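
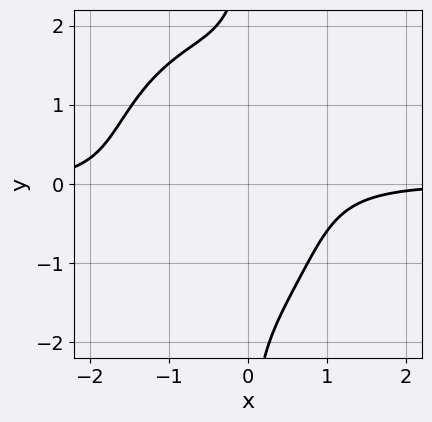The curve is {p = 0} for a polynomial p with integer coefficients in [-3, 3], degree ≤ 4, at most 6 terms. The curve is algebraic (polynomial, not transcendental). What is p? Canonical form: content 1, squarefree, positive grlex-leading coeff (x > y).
(a) deg p = 4. The shape is more complex than any degree-3 curve.
(b) From the visible intercepts: the curve avoids every integer x-axis point in the box; no y-intercept at any integer in the box.
(c) Solving for integer coefficients yields p as stated.

2*x^3*y + x*y^3 + 2*x^2*y - x*y + 2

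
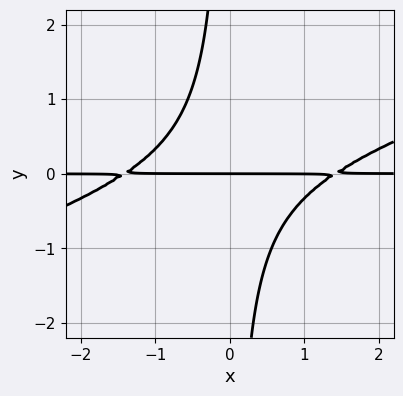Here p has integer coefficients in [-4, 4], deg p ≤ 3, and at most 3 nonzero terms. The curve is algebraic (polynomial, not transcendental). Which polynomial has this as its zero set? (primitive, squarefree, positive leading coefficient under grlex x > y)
First, the degree is 3 — no degree-2 curve has this shape.
Then, against the integer gridlines: the visible x-axis segment lies entirely on the curve; it meets the y-axis at y = 0 (among the integer gridlines).
Finally, assembling these constraints gives the stated polynomial.

x^2*y - 3*x*y^2 - 2*y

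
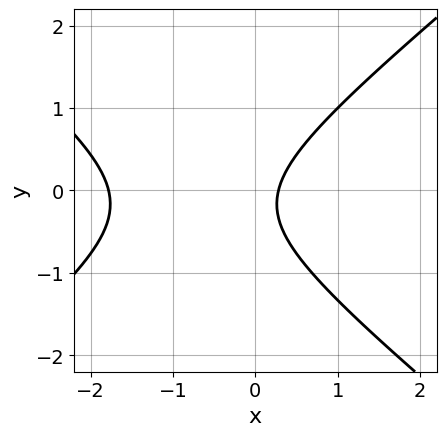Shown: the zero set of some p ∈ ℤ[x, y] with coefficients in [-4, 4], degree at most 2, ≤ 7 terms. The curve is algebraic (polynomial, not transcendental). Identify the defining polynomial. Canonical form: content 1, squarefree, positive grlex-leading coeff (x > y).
2*x^2 - 3*y^2 + 3*x - y - 1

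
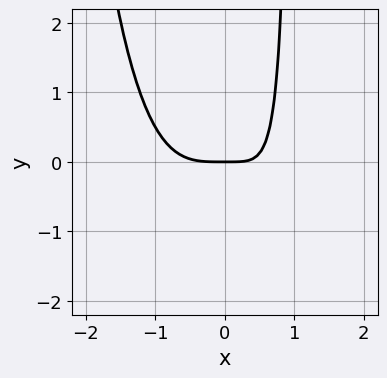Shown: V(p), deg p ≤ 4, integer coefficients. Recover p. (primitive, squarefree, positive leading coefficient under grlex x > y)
x^4 + x*y - y

First, degree: no degree-3 curve has this shape, so deg p = 4.
Next, from the visible intercepts: it meets the x-axis at x = 0 (among the integer gridlines); one y-axis crossing is at y = 0.
Finally, these observations pin down the coefficients.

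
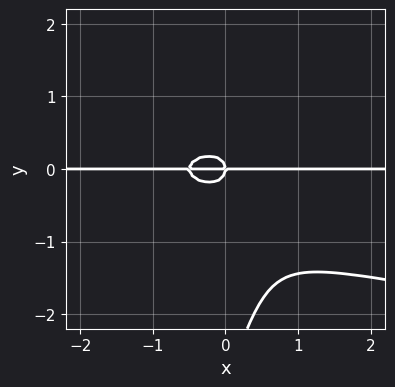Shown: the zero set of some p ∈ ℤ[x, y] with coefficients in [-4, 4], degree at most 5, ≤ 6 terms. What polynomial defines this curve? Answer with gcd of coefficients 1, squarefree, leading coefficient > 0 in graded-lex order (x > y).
3*x*y^3 - y^4 - 2*x^2*y - 3*y^3 - x*y

First, the degree is 4 — no degree-3 curve has this shape.
Then, from the visible intercepts: one y-axis crossing is at y = 0; the visible x-axis segment lies entirely on the curve.
Finally, the integer polynomial consistent with all of this is the stated p.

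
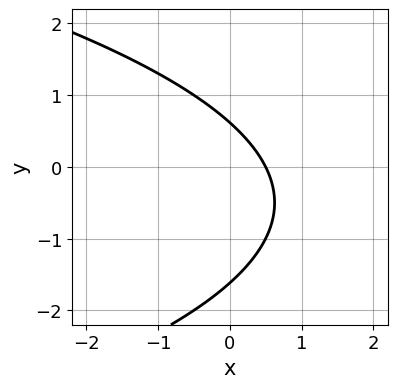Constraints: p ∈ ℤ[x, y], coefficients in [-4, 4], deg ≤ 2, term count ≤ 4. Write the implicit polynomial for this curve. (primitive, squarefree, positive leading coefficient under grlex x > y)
y^2 + 2*x + y - 1

The degree is 2 — a generic line meets the curve in up to 2 points.
Solving for integer coefficients yields p as stated.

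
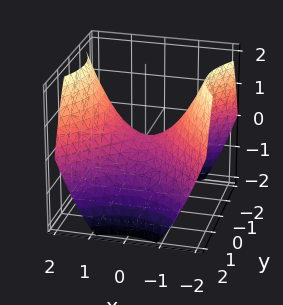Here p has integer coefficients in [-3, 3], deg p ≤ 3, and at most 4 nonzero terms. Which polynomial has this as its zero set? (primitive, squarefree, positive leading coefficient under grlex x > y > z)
2*x^2 - 2*y^2 - 3*z

(a) The degree is 2 — a hyperbolic paraboloid; a quadric.
(b) Symmetries: the x ↦ −x reflection is a symmetry, so x appears only in even powers; mirror symmetry y ↦ −y ⇒ only even powers of y.
(c) From the visible intercepts: one z-axis crossing is at z = 0; it meets the x-axis at x = 0 (among the integer gridlines); it crosses the y-axis at the gridline y = 0.
(d) Matching integer coefficients to the picture gives p.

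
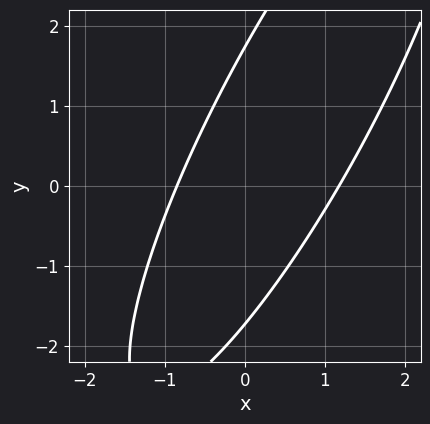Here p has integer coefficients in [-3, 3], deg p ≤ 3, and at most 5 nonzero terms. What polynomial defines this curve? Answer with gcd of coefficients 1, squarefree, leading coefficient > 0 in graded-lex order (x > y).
3*x^2 - 3*x*y + y^2 - x - 3

(a) The degree is 2 — no degree-1 curve has this shape.
(b) Solving for integer coefficients yields p as stated.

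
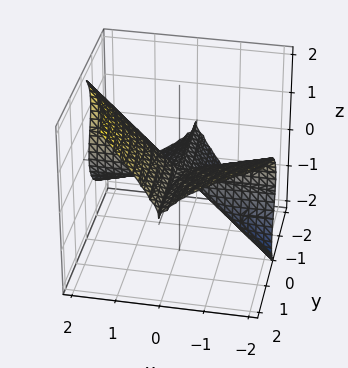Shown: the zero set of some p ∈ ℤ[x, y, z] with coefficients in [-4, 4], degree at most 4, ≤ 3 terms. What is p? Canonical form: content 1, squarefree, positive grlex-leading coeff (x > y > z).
x^2*y + x*z^2 - z^3

deg p = 3.
From the axis intercepts and sections: the visible x-axis segment lies entirely on the surface; it meets the z-axis at z = 0 (among the integer gridlines); every point of the y-axis in the box is on the surface.
Together with the visible shape, these determine p as stated.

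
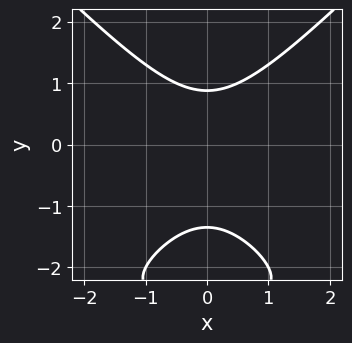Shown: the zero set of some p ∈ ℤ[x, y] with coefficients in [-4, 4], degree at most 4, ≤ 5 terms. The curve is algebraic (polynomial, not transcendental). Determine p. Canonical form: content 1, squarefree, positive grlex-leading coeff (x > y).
First, degree: no degree-2 curve has this shape, so deg p = 3.
Then, symmetries: mirror symmetry x ↦ −x ⇒ only even powers of x.
Next, checking where it meets the axes: no x-intercept at any integer in the box.
Finally, the integer polynomial consistent with all of this is the stated p.

x^2*y - y^3 + 3*x^2 - 3*y^2 + 3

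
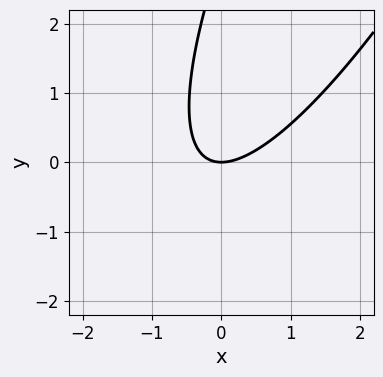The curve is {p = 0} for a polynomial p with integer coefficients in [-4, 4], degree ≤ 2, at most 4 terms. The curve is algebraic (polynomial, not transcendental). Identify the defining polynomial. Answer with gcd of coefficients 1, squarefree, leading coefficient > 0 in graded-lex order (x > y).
First, the degree is 2 — the shape is more complex than any degree-1 curve.
Next, checking where it meets the axes: it meets the y-axis at y = 0 (among the integer gridlines); it meets the x-axis at x = 0 (among the integer gridlines).
Finally, the integer polynomial consistent with all of this is the stated p.

3*x^2 - 3*x*y + y^2 - 3*y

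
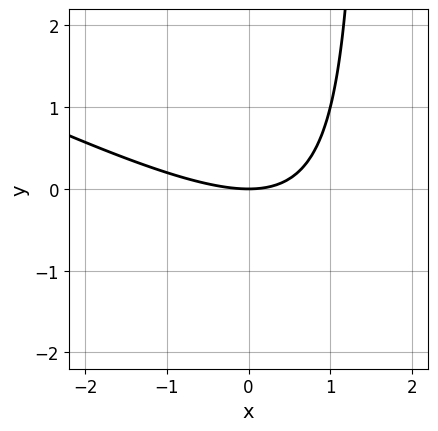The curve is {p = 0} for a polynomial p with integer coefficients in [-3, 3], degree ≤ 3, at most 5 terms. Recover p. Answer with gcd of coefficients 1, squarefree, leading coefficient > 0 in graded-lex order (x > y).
(a) The degree is 2 — the shape is more complex than any degree-1 curve.
(b) From the axis intercepts and sections: one x-axis crossing is at x = 0; one y-axis crossing is at y = 0.
(c) The integer polynomial consistent with all of this is the stated p.

x^2 + 2*x*y - 3*y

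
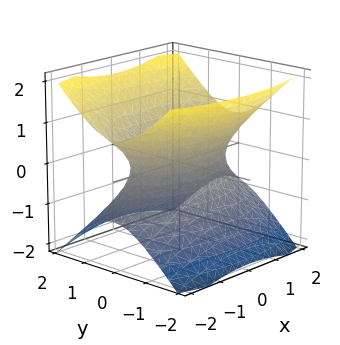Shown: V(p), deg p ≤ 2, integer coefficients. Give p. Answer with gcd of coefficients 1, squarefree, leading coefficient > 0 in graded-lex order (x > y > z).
(a) deg p = 2.
(b) Symmetries: it's symmetric under y → −y, forcing even powers of y; mirror symmetry x ↦ −x ⇒ only even powers of x; mirror symmetry z ↦ −z ⇒ only even powers of z.
(c) Checking where it meets the axes: the surface avoids every integer z-axis point in the box.
(d) Matching integer coefficients to the picture gives p.

x^2 + 3*y^2 - 3*z^2 - 2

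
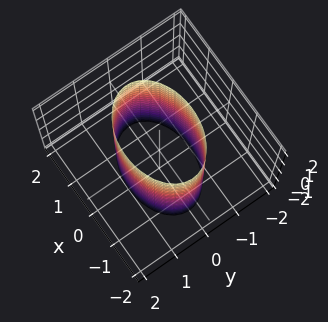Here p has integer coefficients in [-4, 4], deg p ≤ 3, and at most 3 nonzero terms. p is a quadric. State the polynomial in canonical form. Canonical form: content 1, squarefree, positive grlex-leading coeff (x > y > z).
x^2 + 2*y^2 - 2

(a) Degree: a cylinder; a quadric, so deg p = 2.
(b) Symmetries: mirror symmetry y ↦ −y ⇒ only even powers of y; mirror symmetry x ↦ −x ⇒ only even powers of x; it's symmetric under z → −z, forcing even powers of z.
(c) Reading off the gridlines: it misses every integer gridline on the z-axis; the y-axis gridline crossings are at y ∈ {-1, 1}.
(d) Putting this together gives p.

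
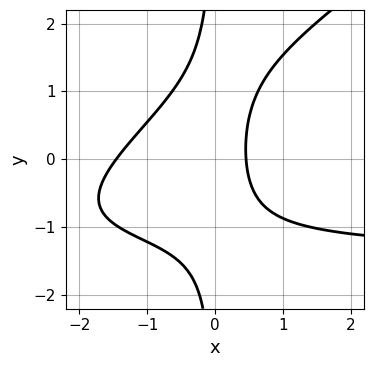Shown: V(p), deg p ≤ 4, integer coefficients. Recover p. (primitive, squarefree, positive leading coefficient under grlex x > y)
The degree is 3 — a generic line meets the curve in up to 3 points.
From the visible intercepts: it misses every integer gridline on the y-axis.
Solving for integer coefficients yields p as stated.

2*x^2*y - 3*x*y^2 + 3*x^2 + 3*x - 2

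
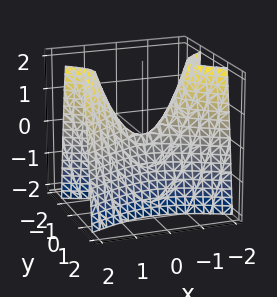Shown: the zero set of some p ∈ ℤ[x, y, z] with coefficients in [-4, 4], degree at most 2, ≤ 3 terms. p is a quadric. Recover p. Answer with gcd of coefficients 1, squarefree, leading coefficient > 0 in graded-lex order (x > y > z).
x^2 - 3*y^2 - z

First, the degree is 2 — a saddle surface; a quadric.
Next, symmetries: the x ↦ −x reflection is a symmetry, so x appears only in even powers; it's symmetric under y → −y, forcing even powers of y.
Next, observable constraints: one z-axis crossing is at z = 0; it crosses the y-axis at the gridline y = 0.
Finally, assembling these constraints gives the stated polynomial.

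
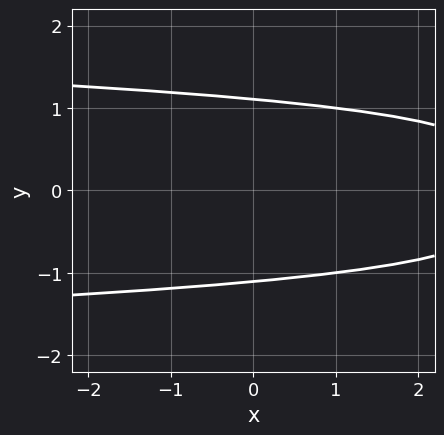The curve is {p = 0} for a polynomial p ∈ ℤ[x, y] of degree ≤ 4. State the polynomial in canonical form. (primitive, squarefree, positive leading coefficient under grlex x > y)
(a) The degree is 4 — the shape is more complex than any degree-3 curve.
(b) Symmetries: it's symmetric under y → −y, forcing even powers of y.
(c) From the visible intercepts: it misses every integer gridline on the x-axis.
(d) Fitting integer coefficients to these (and the overall shape) gives p.

2*y^4 + x - 3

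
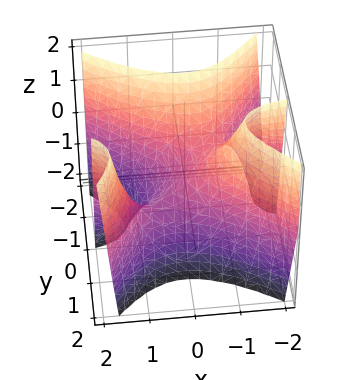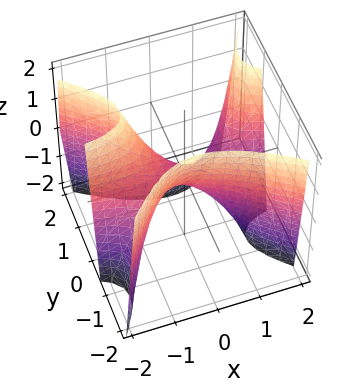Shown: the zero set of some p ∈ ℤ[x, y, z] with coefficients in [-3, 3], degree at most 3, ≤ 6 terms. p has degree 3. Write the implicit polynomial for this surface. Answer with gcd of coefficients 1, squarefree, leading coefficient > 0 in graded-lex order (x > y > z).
The degree is 3 — a generic line meets the surface in up to 3 points.
Observable constraints: it meets the z-axis at z = 0 (among the integer gridlines); it crosses the y-axis at the gridline y = 0; it crosses the x-axis at the gridline x = 0.
Solving for integer coefficients yields p as stated.

3*x^2*y + x*y^2 - 3*y^3 - 2*x - 2*z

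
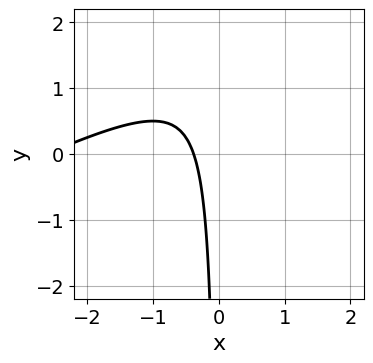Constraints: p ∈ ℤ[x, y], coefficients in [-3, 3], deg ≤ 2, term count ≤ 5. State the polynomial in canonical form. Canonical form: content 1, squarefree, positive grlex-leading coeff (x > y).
x^2 - 2*x*y + 3*x + 1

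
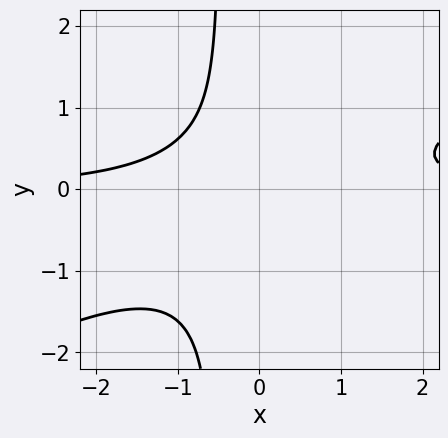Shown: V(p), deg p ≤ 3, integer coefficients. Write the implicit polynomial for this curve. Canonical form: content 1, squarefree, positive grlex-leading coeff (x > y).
x^2*y - 2*x*y^2 - y^2 - 1

(a) The degree is 3 — a generic line meets the curve in up to 3 points.
(b) Observable constraints: no y-intercept at any integer in the box; the curve avoids every integer x-axis point in the box.
(c) Together with the visible shape, these determine p as stated.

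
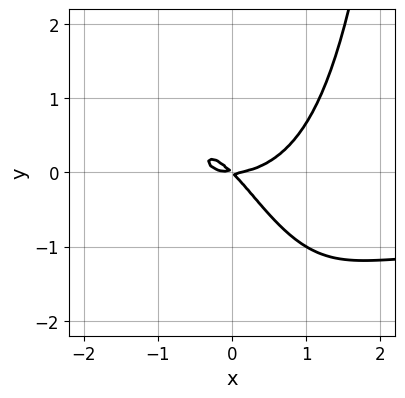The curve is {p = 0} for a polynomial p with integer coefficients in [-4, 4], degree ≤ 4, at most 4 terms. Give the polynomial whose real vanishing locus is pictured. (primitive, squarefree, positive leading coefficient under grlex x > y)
Degree: the shape is more complex than any degree-3 curve, so deg p = 4.
Against the integer gridlines: it crosses the x-axis at the gridline x = 0; it crosses the y-axis at the gridline y = 0.
Together with the visible shape, these determine p as stated.

2*x^3*y + 2*x^3 - 3*x*y - 3*y^2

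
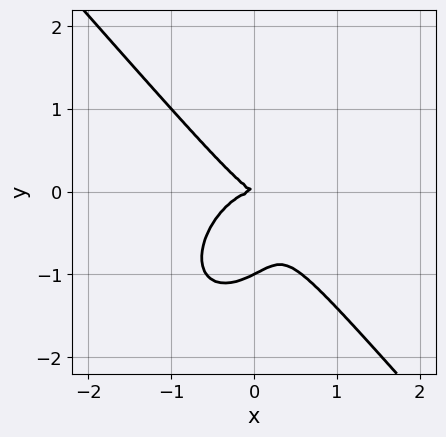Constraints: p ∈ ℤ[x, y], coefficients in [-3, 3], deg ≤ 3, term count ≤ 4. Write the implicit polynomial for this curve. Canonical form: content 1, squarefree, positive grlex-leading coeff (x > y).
3*x^3 + 2*y^3 + x*y + 2*y^2

1. Degree: the shape is more complex than any degree-2 curve, so deg p = 3.
2. From the axis intercepts and sections: it meets the x-axis at x = 0 (among the integer gridlines); the y-axis gridline crossings are at y ∈ {-1, 0}.
3. Together with the visible shape, these determine p as stated.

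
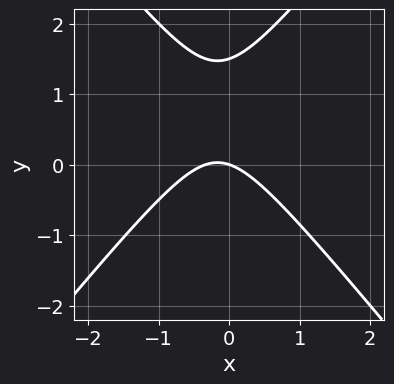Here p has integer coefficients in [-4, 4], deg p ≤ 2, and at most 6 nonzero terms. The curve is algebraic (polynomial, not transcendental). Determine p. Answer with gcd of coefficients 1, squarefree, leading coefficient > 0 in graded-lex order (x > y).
3*x^2 - 2*y^2 + x + 3*y

First, degree: a generic line meets the curve in up to 2 points, so deg p = 2.
Then, against the integer gridlines: it crosses the x-axis at the gridline x = 0; one y-axis crossing is at y = 0.
Finally, putting this together gives p.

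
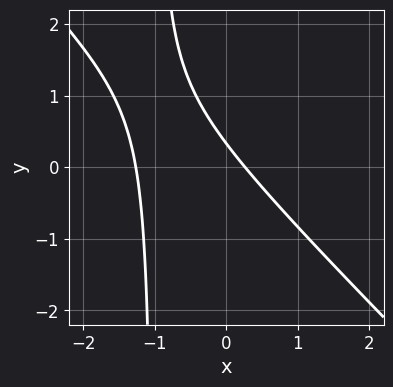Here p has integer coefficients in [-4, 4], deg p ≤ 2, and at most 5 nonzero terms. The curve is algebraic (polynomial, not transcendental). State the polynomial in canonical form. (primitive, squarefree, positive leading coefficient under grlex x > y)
3*x^2 + 3*x*y + 3*x + 3*y - 1

deg p = 2. A generic line meets the curve in up to 2 points.
The integer polynomial consistent with all of this is the stated p.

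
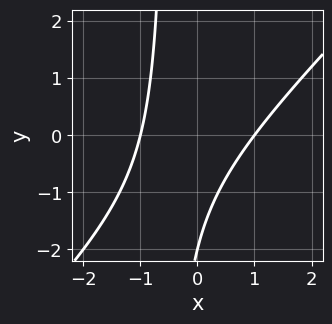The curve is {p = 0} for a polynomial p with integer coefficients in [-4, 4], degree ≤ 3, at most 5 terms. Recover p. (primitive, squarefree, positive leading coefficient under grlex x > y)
The degree is 2 — the shape is more complex than any degree-1 curve.
Checking where it meets the axes: among the integer gridlines, it crosses the x-axis at x ∈ {-1, 1}; it meets the y-axis at y = -2 (among the integer gridlines).
Fitting integer coefficients to these (and the overall shape) gives p.

2*x^2 - 2*x*y - y - 2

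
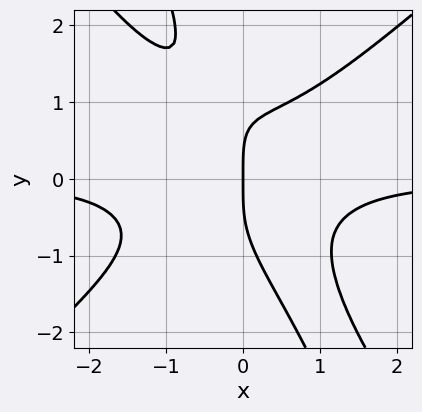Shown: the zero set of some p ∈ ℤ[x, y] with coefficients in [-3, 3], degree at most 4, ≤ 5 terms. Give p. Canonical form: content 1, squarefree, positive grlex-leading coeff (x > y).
(a) deg p = 4.
(b) From the visible intercepts: it meets the x-axis at x = 0 (among the integer gridlines); one y-axis crossing is at y = 0.
(c) Matching integer coefficients to the picture gives p.

3*x^3*y - 3*x*y^3 - y^4 + x^2*y + 3*x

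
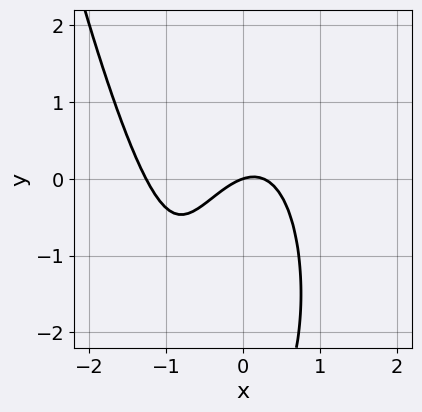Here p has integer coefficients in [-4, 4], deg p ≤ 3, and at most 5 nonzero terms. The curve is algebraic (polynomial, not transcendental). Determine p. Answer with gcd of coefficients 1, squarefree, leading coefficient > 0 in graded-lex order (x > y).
First, degree: the shape is more complex than any degree-2 curve, so deg p = 3.
Then, checking where it meets the axes: one y-axis crossing is at y = 0; it crosses the x-axis at the gridline x = 0.
Finally, these observations pin down the coefficients.

3*x^3 + 3*x^2 + y^2 - x + 3*y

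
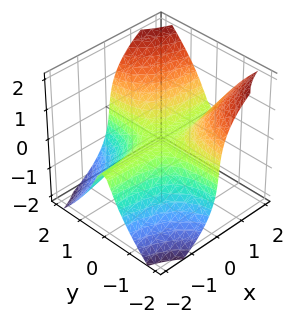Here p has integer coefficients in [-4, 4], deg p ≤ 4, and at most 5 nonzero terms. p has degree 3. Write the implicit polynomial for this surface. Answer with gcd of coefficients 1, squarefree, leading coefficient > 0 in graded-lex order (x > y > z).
2*x*y^2 - z^3 - z

(a) The degree is 3 — no degree-2 surface has this shape.
(b) Checking where it meets the axes: one z-axis crossing is at z = 0; the visible y-axis segment lies entirely on the surface; every point of the x-axis in the box is on the surface.
(c) The integer polynomial consistent with all of this is the stated p.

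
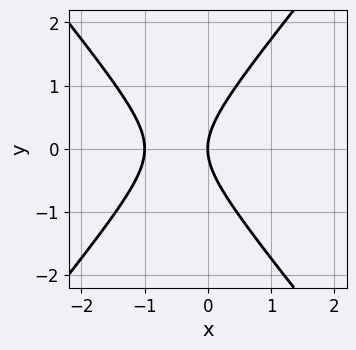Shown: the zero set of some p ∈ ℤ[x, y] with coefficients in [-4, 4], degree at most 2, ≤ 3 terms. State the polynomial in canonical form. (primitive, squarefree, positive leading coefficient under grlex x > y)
First, the degree is 2 — no degree-1 curve has this shape.
Next, symmetries: the y ↦ −y reflection is a symmetry, so y appears only in even powers.
Then, from the visible intercepts: the x-axis gridline crossings are at x ∈ {-1, 0}; it meets the y-axis at y = 0 (among the integer gridlines).
Finally, assembling these constraints gives the stated polynomial.

3*x^2 - 2*y^2 + 3*x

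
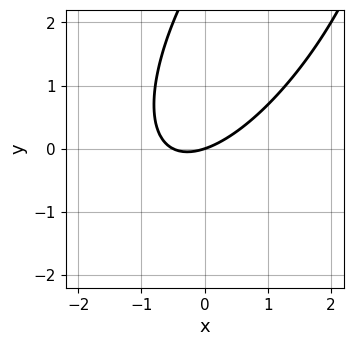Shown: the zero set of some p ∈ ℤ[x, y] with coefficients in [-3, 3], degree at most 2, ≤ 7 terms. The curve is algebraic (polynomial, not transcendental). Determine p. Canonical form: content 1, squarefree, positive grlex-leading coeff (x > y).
(a) The degree is 2 — the shape is more complex than any degree-1 curve.
(b) Observable constraints: it crosses the y-axis at the gridline y = 0; it meets the x-axis at x = 0 (among the integer gridlines).
(c) Together with the visible shape, these determine p as stated.

2*x^2 - 2*x*y + y^2 + x - 3*y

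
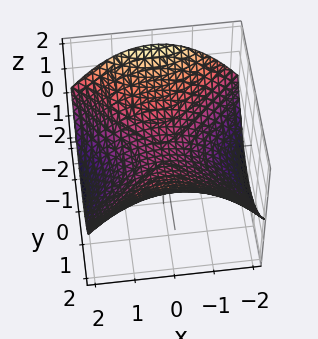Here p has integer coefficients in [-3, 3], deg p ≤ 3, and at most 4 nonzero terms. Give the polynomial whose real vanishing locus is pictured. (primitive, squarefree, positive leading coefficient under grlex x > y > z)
x^2 - y^2 + 3*z

1. The degree is 2 — a saddle surface; a quadric.
2. Symmetries: the y ↦ −y reflection is a symmetry, so y appears only in even powers; mirror symmetry x ↦ −x ⇒ only even powers of x.
3. Reading off the gridlines: one y-axis crossing is at y = 0; it meets the x-axis at x = 0 (among the integer gridlines); one z-axis crossing is at z = 0.
4. Putting this together gives p.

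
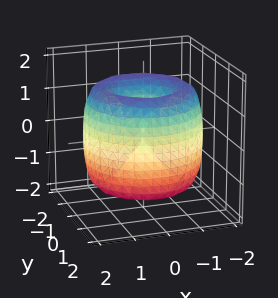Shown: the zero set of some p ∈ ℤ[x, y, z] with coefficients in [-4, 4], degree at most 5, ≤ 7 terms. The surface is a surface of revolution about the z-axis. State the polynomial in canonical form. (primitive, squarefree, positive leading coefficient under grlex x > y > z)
The degree is 4 — the shape is more complex than any degree-3 surface.
Symmetries: rotational symmetry about the z-axis ⇒ p depends on x, y only through x² + y².
From the visible intercepts: it crosses the y-axis at the gridline y = 0; it crosses the x-axis at the gridline x = 0; it meets the z-axis at z = 0 (among the integer gridlines); a circular section at z = 0 has radius between 1 and 2.
Together with the visible shape, these determine p as stated.

x^4 + 2*x^2*y^2 + y^4 - 3*x^2 - 3*y^2 + z^2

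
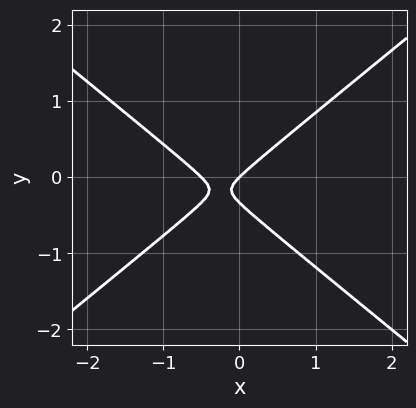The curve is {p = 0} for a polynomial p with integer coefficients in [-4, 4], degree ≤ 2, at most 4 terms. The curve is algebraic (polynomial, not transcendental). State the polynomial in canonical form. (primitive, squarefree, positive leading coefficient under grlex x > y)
(a) Degree: the shape is more complex than any degree-1 curve, so deg p = 2.
(b) Reading off the gridlines: it meets the y-axis at y = 0 (among the integer gridlines); it meets the x-axis at x = 0 (among the integer gridlines).
(c) Together with the visible shape, these determine p as stated.

2*x^2 - 3*y^2 + x - y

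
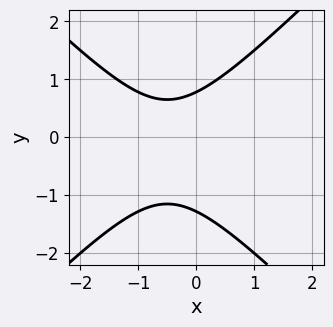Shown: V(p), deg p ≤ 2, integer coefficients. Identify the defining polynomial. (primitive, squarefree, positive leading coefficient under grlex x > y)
2*x^2 - 2*y^2 + 2*x - y + 2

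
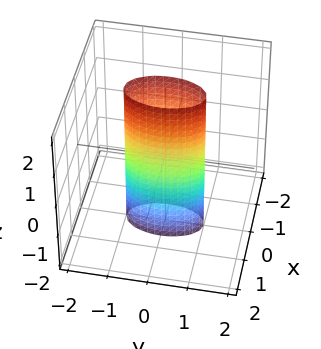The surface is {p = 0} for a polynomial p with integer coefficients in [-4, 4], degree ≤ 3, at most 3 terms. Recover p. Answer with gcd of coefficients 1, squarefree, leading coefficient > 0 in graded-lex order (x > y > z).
3*x^2 + y^2 - 1

(a) deg p = 2.
(b) Symmetries: mirror symmetry x ↦ −x ⇒ only even powers of x; it's symmetric under z → −z, forcing even powers of z; it's symmetric under y → −y, forcing even powers of y.
(c) Reading off the gridlines: the y-axis gridline crossings are at y ∈ {-1, 1}; it misses every integer gridline on the z-axis.
(d) Assembling these constraints gives the stated polynomial.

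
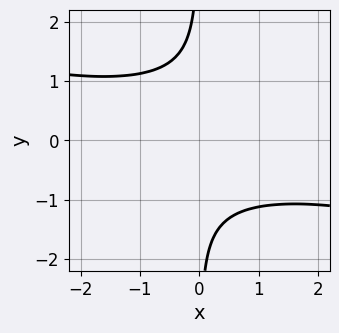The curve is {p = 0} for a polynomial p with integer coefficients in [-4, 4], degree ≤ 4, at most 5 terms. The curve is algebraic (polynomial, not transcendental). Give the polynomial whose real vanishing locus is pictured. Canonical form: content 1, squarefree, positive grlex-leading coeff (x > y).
x^2*y^2 + 3*x*y^3 + 3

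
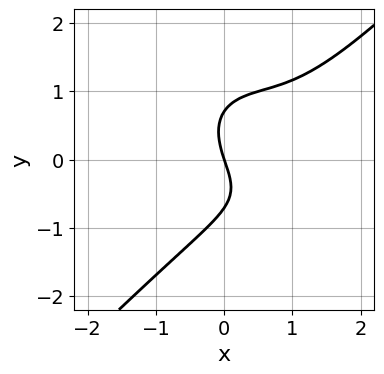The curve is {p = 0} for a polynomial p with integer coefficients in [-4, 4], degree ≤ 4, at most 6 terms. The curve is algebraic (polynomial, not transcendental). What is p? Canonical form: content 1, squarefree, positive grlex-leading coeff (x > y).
2*x^3 - 2*y^3 - 3*x^2 + 3*x + y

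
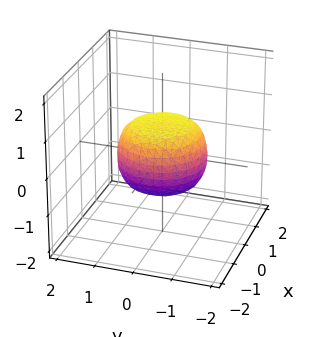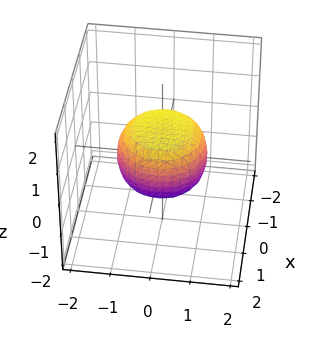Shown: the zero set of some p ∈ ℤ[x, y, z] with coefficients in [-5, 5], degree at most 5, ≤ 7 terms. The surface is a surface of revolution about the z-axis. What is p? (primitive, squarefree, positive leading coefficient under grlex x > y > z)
2*x^4 + 4*x^2*y^2 + 2*y^4 - x^2 - y^2 + 3*z^2 - 2

1. deg p = 4. The shape is more complex than any degree-3 surface.
2. Symmetries: rotational symmetry about the z-axis ⇒ p depends on x, y only through x² + y².
3. From the axis intercepts and sections: a circular section at z = 0 has radius between 1 and 2.
4. Fitting integer coefficients to these (and the overall shape) gives p.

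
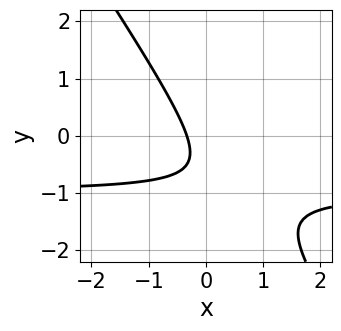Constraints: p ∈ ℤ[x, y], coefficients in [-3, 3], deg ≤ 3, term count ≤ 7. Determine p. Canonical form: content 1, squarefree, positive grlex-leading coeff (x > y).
3*x*y + 2*y^2 + 3*x + 2*y + 1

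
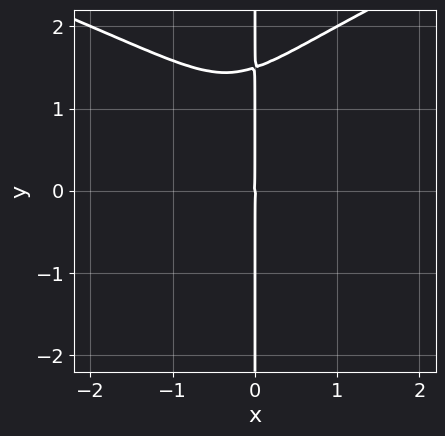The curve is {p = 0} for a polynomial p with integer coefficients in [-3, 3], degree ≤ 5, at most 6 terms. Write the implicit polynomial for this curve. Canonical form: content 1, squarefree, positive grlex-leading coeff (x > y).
1. The degree is 4 — a generic line meets the curve in up to 4 points.
2. From the visible intercepts: one x-axis crossing is at x = 0; every point of the y-axis in the box is on the curve.
3. These observations pin down the coefficients.

2*x*y^3 - 2*x^3 - x^2*y - 3*x*y^2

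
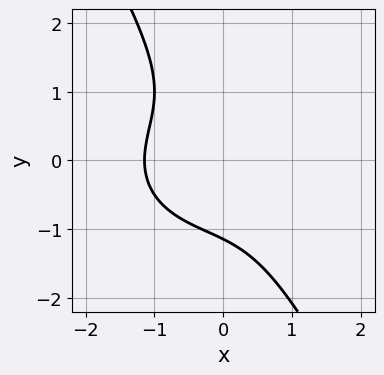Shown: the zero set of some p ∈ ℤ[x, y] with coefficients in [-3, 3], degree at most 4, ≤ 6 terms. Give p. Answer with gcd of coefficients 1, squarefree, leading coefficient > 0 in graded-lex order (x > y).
2*x^3 + 3*x*y^2 + 2*y^3 + 3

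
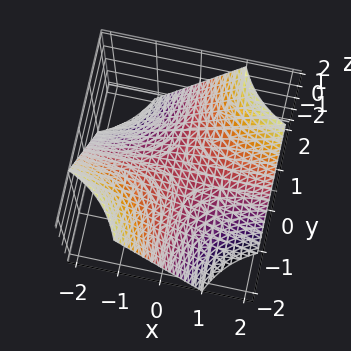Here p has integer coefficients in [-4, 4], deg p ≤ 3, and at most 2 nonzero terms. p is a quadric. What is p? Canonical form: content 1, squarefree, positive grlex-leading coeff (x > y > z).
x*y - z

(a) The degree is 2 — a hyperbolic paraboloid; a quadric.
(b) Against the integer gridlines: one z-axis crossing is at z = 0; the visible x-axis segment lies entirely on the surface; the visible y-axis segment lies entirely on the surface.
(c) These observations pin down the coefficients.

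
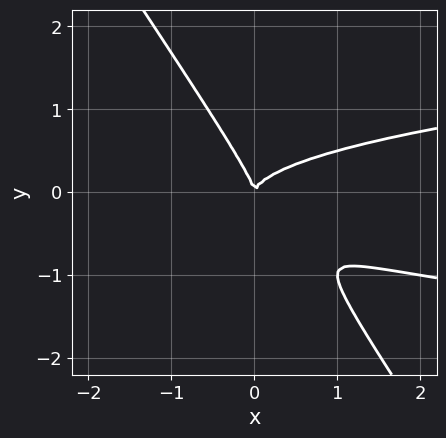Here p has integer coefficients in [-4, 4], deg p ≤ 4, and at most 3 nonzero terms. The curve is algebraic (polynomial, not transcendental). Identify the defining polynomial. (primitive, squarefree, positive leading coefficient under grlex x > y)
deg p = 3.
Observable constraints: it crosses the x-axis at the gridline x = 0; it crosses the y-axis at the gridline y = 0.
Together with the visible shape, these determine p as stated.

3*x*y^2 + 2*y^3 - x^2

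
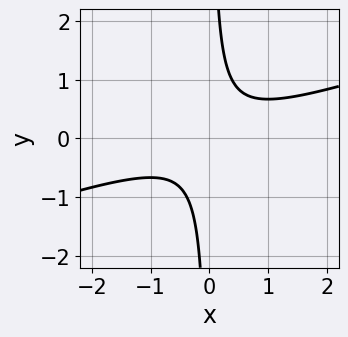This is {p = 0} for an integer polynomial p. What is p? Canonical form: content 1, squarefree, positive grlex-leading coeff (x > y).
Degree: the shape is more complex than any degree-1 curve, so deg p = 2.
From the axis intercepts and sections: no y-intercept at any integer in the box; no x-intercept at any integer in the box.
Solving for integer coefficients yields p as stated.

x^2 - 3*x*y + 1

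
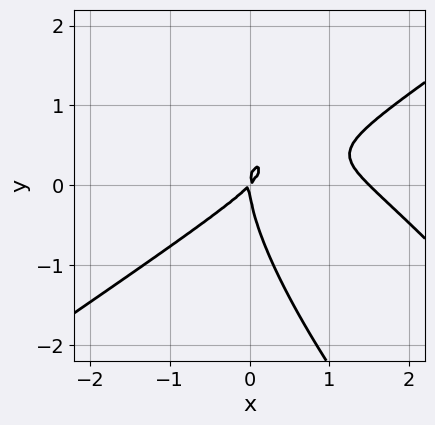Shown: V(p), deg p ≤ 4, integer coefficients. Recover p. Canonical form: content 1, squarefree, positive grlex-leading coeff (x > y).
2*x^3 - 3*x*y^2 - 2*y^3 - 3*x^2 + 3*x*y

1. Degree: a generic line meets the curve in up to 3 points, so deg p = 3.
2. Observable constraints: it crosses the x-axis at the gridline x = 0; it meets the y-axis at y = 0 (among the integer gridlines).
3. The integer polynomial consistent with all of this is the stated p.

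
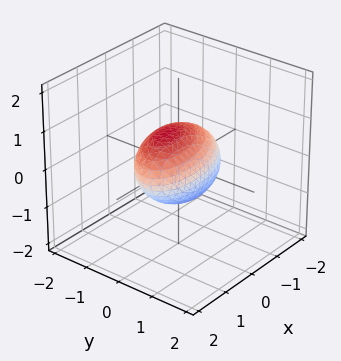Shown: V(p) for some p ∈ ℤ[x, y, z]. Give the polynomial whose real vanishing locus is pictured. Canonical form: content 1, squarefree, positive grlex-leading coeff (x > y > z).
Degree: the shape is more complex than any degree-1 surface, so deg p = 2.
From the visible intercepts: the z-axis gridline crossings are at z ∈ {-1, 1}.
Assembling these constraints gives the stated polynomial.

x^2 - x*y - x*z + 3*y^2 + 2*z^2 - 2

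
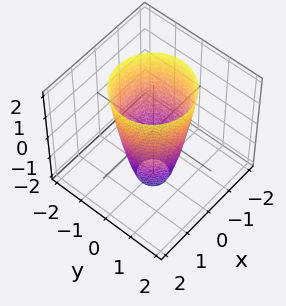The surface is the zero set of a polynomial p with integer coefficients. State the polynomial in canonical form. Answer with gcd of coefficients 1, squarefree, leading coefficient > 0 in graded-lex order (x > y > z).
1. Degree: a generic line meets the surface in up to 2 points, so deg p = 2.
2. Symmetries: the surface is invariant under rotation about z: p = q(x² + y², z).
3. From the axis intercepts and sections: among the integer gridlines, it crosses the x-axis at x ∈ {-1, 1}; a circular section at z = 1 has radius between 1 and 2.
4. Assembling these constraints gives the stated polynomial. Check: (0, -1, 0) on the y-axis lies on the surface, and p(0, -1, 0) = 0. ✓

3*x^2 + 3*y^2 - z - 3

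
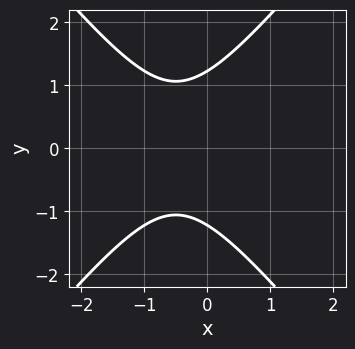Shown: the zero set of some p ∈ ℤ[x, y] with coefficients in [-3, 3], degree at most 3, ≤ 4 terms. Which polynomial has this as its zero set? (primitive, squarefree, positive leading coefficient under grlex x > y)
3*x^2 - 2*y^2 + 3*x + 3

1. Degree: the shape is more complex than any degree-1 curve, so deg p = 2.
2. Symmetries: the y ↦ −y reflection is a symmetry, so y appears only in even powers.
3. Checking where it meets the axes: no x-intercept at any integer in the box.
4. Solving for integer coefficients yields p as stated.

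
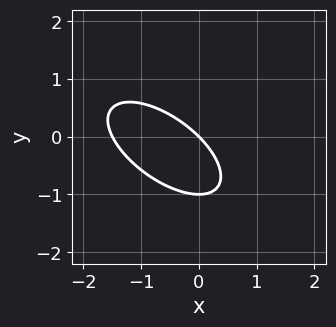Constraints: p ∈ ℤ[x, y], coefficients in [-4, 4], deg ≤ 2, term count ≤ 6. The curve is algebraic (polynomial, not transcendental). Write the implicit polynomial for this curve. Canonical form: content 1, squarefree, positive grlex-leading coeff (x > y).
(a) The degree is 2 — a generic line meets the curve in up to 2 points.
(b) Against the integer gridlines: it crosses the x-axis at the gridline x = 0; among the integer gridlines, it crosses the y-axis at y ∈ {-1, 0}.
(c) Matching integer coefficients to the picture gives p.

2*x^2 + 3*x*y + 3*y^2 + 3*x + 3*y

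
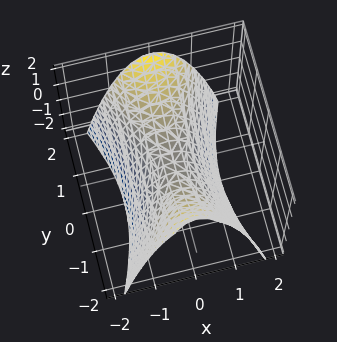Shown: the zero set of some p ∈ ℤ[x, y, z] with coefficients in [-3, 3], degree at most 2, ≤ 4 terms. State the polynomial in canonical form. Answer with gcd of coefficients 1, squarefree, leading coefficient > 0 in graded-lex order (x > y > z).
3*x^2 - y^2 + 2*z

First, degree: a hyperbolic paraboloid; a quadric, so deg p = 2.
Then, symmetries: it's symmetric under y → −y, forcing even powers of y; mirror symmetry x ↦ −x ⇒ only even powers of x.
Next, observable constraints: one z-axis crossing is at z = 0; one y-axis crossing is at y = 0; it crosses the x-axis at the gridline x = 0.
Finally, the integer polynomial consistent with all of this is the stated p.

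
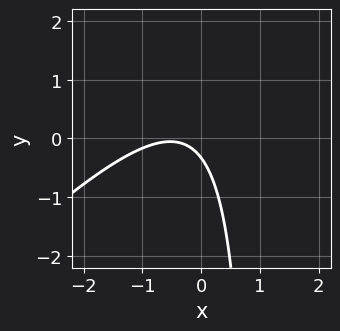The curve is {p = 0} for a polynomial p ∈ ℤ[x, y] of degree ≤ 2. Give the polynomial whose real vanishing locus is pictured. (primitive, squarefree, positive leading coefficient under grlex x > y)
1. The degree is 2 — no degree-1 curve has this shape.
2. Against the integer gridlines: it misses every integer gridline on the x-axis.
3. Fitting integer coefficients to these (and the overall shape) gives p.

3*x^2 - 3*x*y + 3*x + 3*y + 1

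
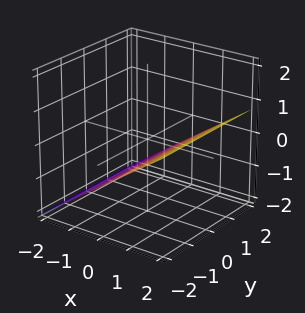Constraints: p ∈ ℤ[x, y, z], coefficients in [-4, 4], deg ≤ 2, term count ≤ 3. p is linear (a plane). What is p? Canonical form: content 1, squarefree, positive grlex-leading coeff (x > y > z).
2*x - 3*z - 2

(a) The degree is 1 — every cross-section is a straight line — this is a plane.
(b) Against the integer gridlines: it misses every integer gridline on the y-axis; it meets the x-axis at x = 1 (among the integer gridlines).
(c) Together with the visible shape, these determine p as stated.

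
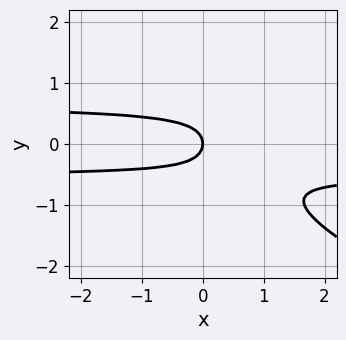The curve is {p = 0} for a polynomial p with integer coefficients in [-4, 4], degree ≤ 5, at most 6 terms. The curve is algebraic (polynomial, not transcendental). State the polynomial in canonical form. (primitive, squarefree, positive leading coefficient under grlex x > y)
x*y^3 + 3*y^4 - 3*x*y^2 + 2*y^2 + x

1. The degree is 4 — the shape is more complex than any degree-3 curve.
2. From the visible intercepts: one x-axis crossing is at x = 0; it meets the y-axis at y = 0 (among the integer gridlines).
3. The integer polynomial consistent with all of this is the stated p.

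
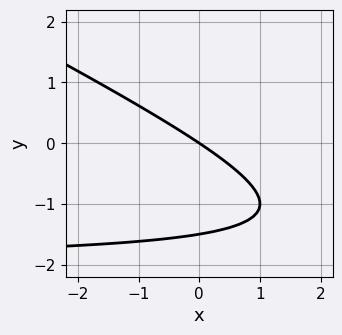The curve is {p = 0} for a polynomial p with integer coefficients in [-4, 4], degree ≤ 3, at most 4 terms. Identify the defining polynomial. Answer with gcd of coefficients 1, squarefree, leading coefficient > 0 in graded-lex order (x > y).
x*y + 2*y^2 + 2*x + 3*y

(a) Degree: the shape is more complex than any degree-1 curve, so deg p = 2.
(b) From the axis intercepts and sections: it meets the y-axis at y = 0 (among the integer gridlines); it meets the x-axis at x = 0 (among the integer gridlines).
(c) These observations pin down the coefficients.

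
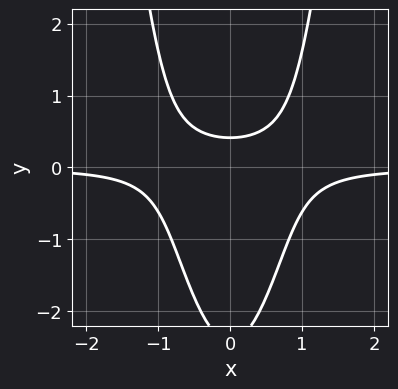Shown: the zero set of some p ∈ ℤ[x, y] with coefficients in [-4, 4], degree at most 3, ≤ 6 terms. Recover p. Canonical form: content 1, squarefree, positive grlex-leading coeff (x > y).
3*x^2*y - y^2 - 2*y + 1

(a) deg p = 3. No degree-2 curve has this shape.
(b) Symmetries: the x ↦ −x reflection is a symmetry, so x appears only in even powers.
(c) Checking where it meets the axes: it misses every integer gridline on the x-axis.
(d) These observations pin down the coefficients.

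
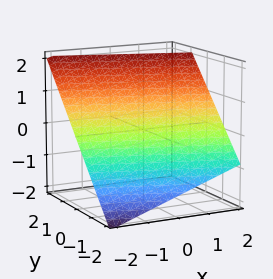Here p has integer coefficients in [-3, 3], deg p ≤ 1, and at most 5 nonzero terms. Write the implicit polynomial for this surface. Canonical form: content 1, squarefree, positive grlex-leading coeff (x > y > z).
1. The degree is 1 — the surface is flat (a plane).
2. From the axis intercepts and sections: it meets the x-axis at x = -2 (among the integer gridlines).
3. These observations pin down the coefficients.

x + 3*y - 3*z + 2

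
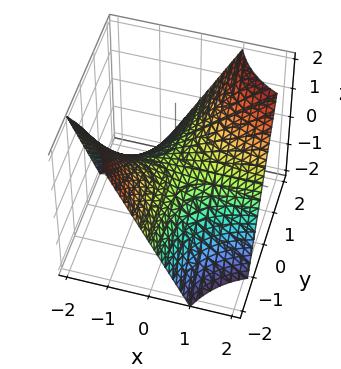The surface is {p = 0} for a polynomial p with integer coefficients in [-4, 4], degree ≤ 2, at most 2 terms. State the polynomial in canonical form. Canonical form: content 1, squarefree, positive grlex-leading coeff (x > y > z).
x*y - z

1. The degree is 2 — a saddle surface; a quadric.
2. Checking where it meets the axes: it meets the z-axis at z = 0 (among the integer gridlines); every point of the x-axis in the box is on the surface; the visible y-axis segment lies entirely on the surface.
3. The integer polynomial consistent with all of this is the stated p.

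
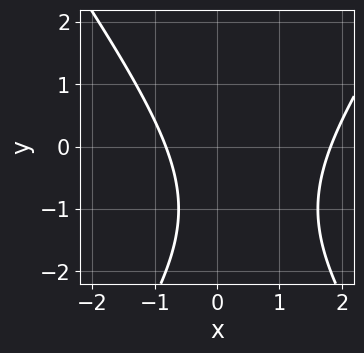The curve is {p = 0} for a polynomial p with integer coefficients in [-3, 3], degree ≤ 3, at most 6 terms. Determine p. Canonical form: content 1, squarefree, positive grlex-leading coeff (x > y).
(a) The degree is 2 — the shape is more complex than any degree-1 curve.
(b) Reading off the gridlines: it misses every integer gridline on the y-axis.
(c) Fitting integer coefficients to these (and the overall shape) gives p.

2*x^2 - y^2 - 2*x - 2*y - 3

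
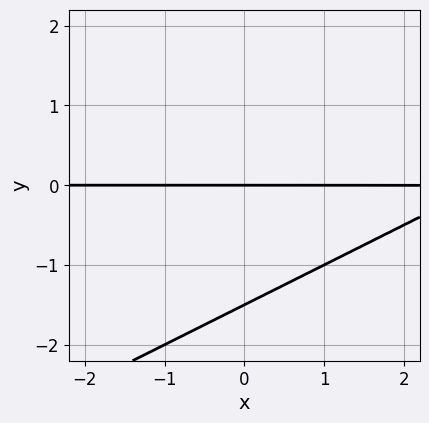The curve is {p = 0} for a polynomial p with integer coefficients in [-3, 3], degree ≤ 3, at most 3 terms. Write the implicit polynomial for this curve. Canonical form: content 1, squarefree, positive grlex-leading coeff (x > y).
(a) deg p = 2. No degree-1 curve has this shape.
(b) Against the integer gridlines: every point of the x-axis in the box is on the curve; it crosses the y-axis at the gridline y = 0.
(c) Solving for integer coefficients yields p as stated.

x*y - 2*y^2 - 3*y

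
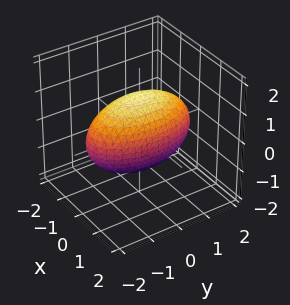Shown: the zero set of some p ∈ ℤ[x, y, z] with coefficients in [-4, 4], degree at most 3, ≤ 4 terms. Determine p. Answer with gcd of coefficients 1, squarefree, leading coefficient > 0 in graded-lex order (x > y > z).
1. Degree: bounded and convex; a quadric, so deg p = 2.
2. Symmetries: it's symmetric under x → −x, forcing even powers of x; the z ↦ −z reflection is a symmetry, so z appears only in even powers; it's symmetric under y → −y, forcing even powers of y.
3. Reading off the gridlines: the x-axis gridline crossings are at x ∈ {-1, 1}.
4. Fitting integer coefficients to these (and the overall shape) gives p.

3*x^2 + y^2 + 2*z^2 - 3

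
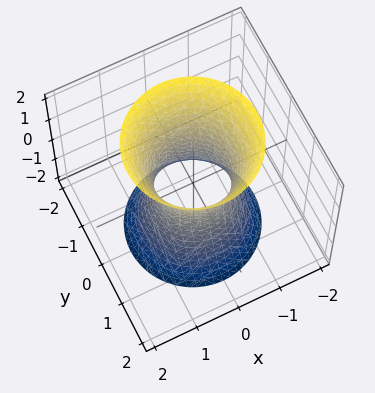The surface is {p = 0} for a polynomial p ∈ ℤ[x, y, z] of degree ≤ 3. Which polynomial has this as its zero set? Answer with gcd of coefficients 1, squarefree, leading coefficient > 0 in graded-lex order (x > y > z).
deg p = 2. One connected sheet with a waist; a quadric.
Symmetries: the z ↦ −z reflection is a symmetry, so z appears only in even powers; rotational symmetry about the z-axis ⇒ p depends on x, y only through x² + y².
Observable constraints: it misses every integer gridline on the z-axis; a circular section at z = -1 has radius exactly 1.
These observations pin down the coefficients.

3*x^2 + 3*y^2 - z^2 - 2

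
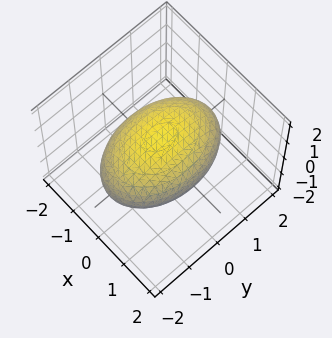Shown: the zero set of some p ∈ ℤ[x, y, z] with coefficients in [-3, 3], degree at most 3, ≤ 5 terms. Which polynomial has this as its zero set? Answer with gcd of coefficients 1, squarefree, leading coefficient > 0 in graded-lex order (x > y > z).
2*x^2 + y^2 + 3*z^2 - 3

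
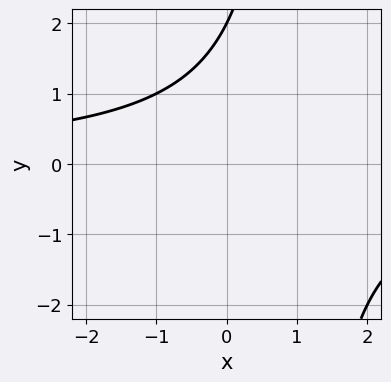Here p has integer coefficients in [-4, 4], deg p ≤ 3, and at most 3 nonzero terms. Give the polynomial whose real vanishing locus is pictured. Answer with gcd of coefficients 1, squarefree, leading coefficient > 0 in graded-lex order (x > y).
x*y - y + 2

Degree: a generic line meets the curve in up to 2 points, so deg p = 2.
From the axis intercepts and sections: it crosses the y-axis at the gridline y = 2; it misses every integer gridline on the x-axis.
Putting this together gives p.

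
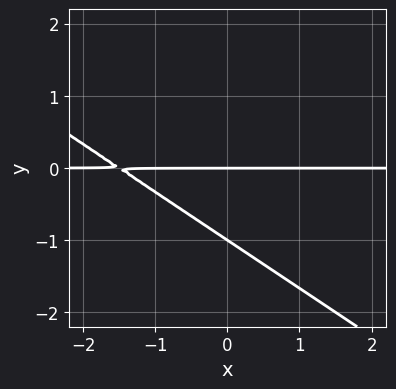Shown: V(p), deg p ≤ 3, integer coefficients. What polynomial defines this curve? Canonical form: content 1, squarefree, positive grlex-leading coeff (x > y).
The degree is 2 — a generic line meets the curve in up to 2 points.
From the visible intercepts: the visible x-axis segment lies entirely on the curve; among the integer gridlines, it crosses the y-axis at y ∈ {-1, 0}.
Matching integer coefficients to the picture gives p.

2*x*y + 3*y^2 + 3*y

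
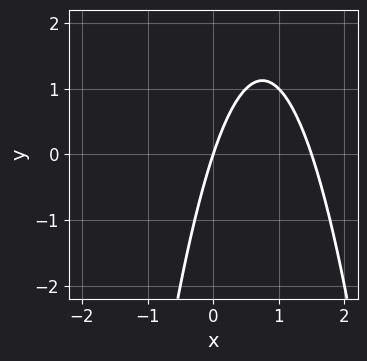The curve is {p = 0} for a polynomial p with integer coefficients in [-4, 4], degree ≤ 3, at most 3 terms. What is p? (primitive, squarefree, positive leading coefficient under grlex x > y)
First, deg p = 2. The shape is more complex than any degree-1 curve.
Then, observable constraints: it meets the y-axis at y = 0 (among the integer gridlines); it crosses the x-axis at the gridline x = 0.
Finally, matching integer coefficients to the picture gives p.

2*x^2 - 3*x + y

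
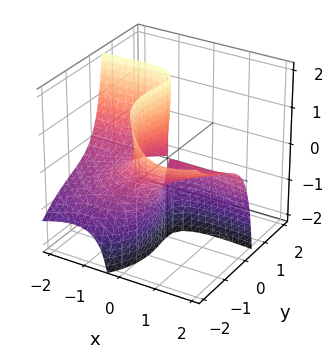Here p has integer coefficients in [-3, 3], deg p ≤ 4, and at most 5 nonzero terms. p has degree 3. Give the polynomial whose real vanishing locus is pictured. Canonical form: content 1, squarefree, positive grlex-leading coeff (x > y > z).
1. The degree is 3 — the shape is more complex than any degree-2 surface.
2. From the axis intercepts and sections: every point of the x-axis in the box is on the surface; every point of the z-axis in the box is on the surface.
3. Fitting integer coefficients to these (and the overall shape) gives p.

2*x^2*y - 3*x*y*z + 2*y^3 + 3*x*z + 3*y^2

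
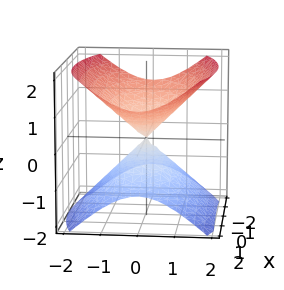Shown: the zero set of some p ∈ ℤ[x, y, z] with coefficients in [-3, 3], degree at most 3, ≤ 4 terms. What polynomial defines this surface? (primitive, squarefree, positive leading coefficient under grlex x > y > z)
x^2 + 3*y^2 - 3*z^2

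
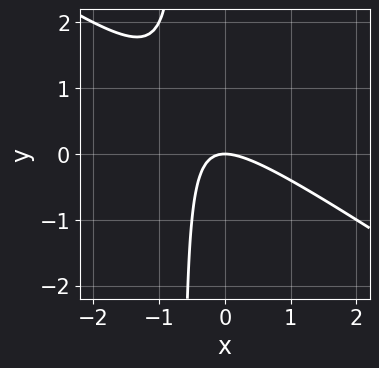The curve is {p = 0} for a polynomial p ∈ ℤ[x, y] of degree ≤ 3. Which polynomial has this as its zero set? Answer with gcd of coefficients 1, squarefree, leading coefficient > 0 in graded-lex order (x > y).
2*x^2 + 3*x*y + 2*y

First, deg p = 2. No degree-1 curve has this shape.
Next, from the visible intercepts: one x-axis crossing is at x = 0; it meets the y-axis at y = 0 (among the integer gridlines).
Finally, putting this together gives p.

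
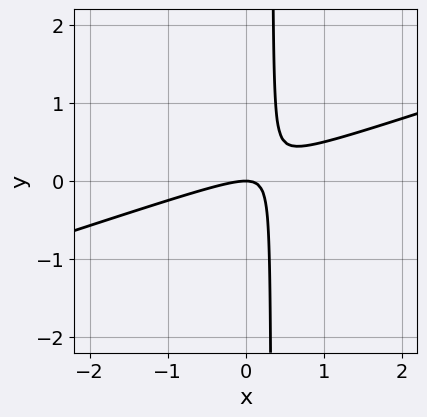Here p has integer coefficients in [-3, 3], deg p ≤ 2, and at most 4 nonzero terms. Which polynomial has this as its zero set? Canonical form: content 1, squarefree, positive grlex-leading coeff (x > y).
(a) The degree is 2 — the shape is more complex than any degree-1 curve.
(b) From the axis intercepts and sections: it crosses the x-axis at the gridline x = 0; one y-axis crossing is at y = 0.
(c) Together with the visible shape, these determine p as stated.

x^2 - 3*x*y + y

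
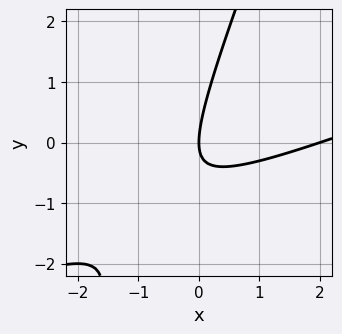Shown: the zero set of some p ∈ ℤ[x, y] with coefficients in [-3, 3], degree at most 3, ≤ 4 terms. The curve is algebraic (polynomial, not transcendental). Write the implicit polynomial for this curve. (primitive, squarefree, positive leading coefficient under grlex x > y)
(a) deg p = 2. A generic line meets the curve in up to 2 points.
(b) Checking where it meets the axes: it meets the y-axis at y = 0 (among the integer gridlines); the x-axis gridline crossings are at x ∈ {0, 2}.
(c) Assembling these constraints gives the stated polynomial.

x^2 - 3*x*y + y^2 - 2*x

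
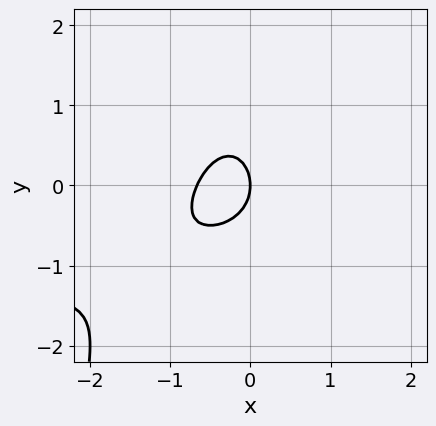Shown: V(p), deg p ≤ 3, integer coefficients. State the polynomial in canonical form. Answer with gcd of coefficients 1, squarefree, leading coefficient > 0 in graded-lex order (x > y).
2*x^2*y + 3*x^2 + 2*y^2 + 2*x

First, deg p = 3. The shape is more complex than any degree-2 curve.
Then, observable constraints: it crosses the y-axis at the gridline y = 0; it meets the x-axis at x = 0 (among the integer gridlines).
Finally, these observations pin down the coefficients.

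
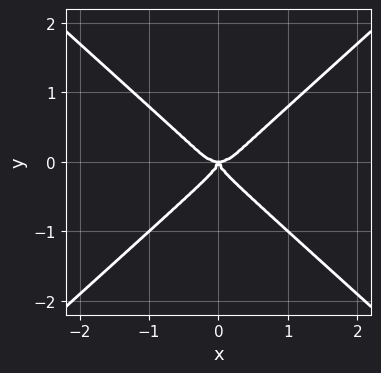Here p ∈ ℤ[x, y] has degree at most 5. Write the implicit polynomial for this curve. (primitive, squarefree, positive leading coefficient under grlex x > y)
First, the degree is 4 — the shape is more complex than any degree-3 curve.
Next, symmetries: the x ↦ −x reflection is a symmetry, so x appears only in even powers.
Then, observable constraints: one x-axis crossing is at x = 0; it crosses the y-axis at the gridline y = 0.
Finally, assembling these constraints gives the stated polynomial.

2*x^4 - 3*y^4 - x^2*y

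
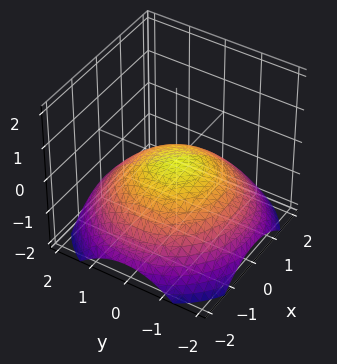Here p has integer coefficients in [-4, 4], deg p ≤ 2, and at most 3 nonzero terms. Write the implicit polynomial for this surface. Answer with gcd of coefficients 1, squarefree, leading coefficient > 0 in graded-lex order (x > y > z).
x^2 + y^2 + 3*z

1. deg p = 2. A single bowl opening along one axis; a quadric.
2. Symmetry: the surface is invariant under rotation about z: p = q(x² + y², z).
3. Against the integer gridlines: a circular section at z = -1 has radius between 1 and 2; it crosses the x-axis at the gridline x = 0; it crosses the y-axis at the gridline y = 0; it crosses the z-axis at the gridline z = 0.
4. Assembling these constraints gives the stated polynomial.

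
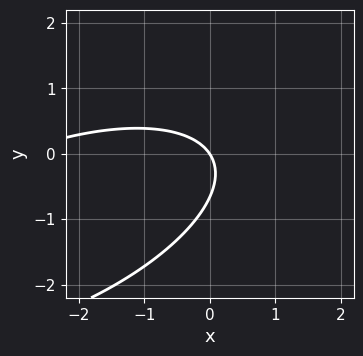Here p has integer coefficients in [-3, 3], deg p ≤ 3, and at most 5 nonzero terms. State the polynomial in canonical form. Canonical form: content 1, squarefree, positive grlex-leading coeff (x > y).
x^2 - 2*x*y + 3*y^2 + 3*x + 2*y

First, the degree is 2 — the shape is more complex than any degree-1 curve.
Next, from the visible intercepts: one y-axis crossing is at y = 0; one x-axis crossing is at x = 0.
Finally, fitting integer coefficients to these (and the overall shape) gives p.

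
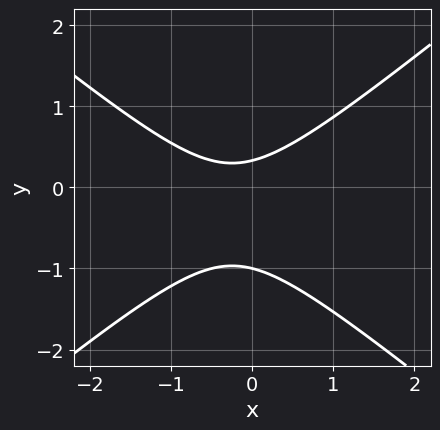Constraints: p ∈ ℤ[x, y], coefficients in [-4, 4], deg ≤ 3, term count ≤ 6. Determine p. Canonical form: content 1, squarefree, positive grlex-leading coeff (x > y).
1. deg p = 2.
2. Observable constraints: it misses every integer gridline on the x-axis; it crosses the y-axis at the gridline y = -1.
3. Assembling these constraints gives the stated polynomial.

2*x^2 - 3*y^2 + x - 2*y + 1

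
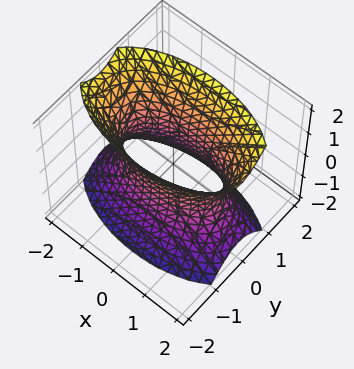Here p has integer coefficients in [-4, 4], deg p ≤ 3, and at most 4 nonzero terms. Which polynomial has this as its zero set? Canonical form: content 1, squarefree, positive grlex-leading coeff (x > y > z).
Degree: an hourglass — one-sheet hyperboloid; a quadric, so deg p = 2.
Symmetries: the y ↦ −y reflection is a symmetry, so y appears only in even powers; it's symmetric under z → −z, forcing even powers of z; it's symmetric under x → −x, forcing even powers of x.
Observable constraints: no z-intercept at any integer in the box.
Solving for integer coefficients yields p as stated.

x^2 + 3*y^2 - z^2 - 2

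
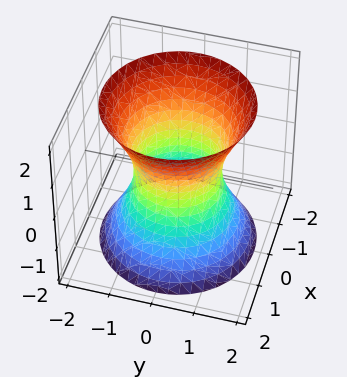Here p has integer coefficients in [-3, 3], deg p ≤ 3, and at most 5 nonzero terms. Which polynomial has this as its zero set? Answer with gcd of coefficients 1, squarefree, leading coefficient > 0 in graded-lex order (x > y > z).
2*x^2 + 2*y^2 - z^2 - 2

Degree: an hourglass — one-sheet hyperboloid; a quadric, so deg p = 2.
Symmetries: the z-axis is an axis of rotation, so x and y enter only as x² + y²; the z ↦ −z reflection is a symmetry, so z appears only in even powers.
Reading off the gridlines: the surface avoids every integer z-axis point in the box; the y-axis gridline crossings are at y ∈ {-1, 1}; the x-axis gridline crossings are at x ∈ {-1, 1}.
Solving for integer coefficients yields p as stated.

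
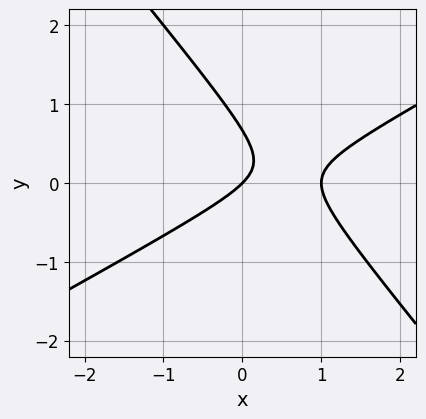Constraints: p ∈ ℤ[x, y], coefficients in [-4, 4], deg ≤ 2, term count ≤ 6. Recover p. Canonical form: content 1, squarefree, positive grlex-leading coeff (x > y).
2*x^2 - 2*x*y - 3*y^2 - 2*x + 2*y

Degree: the shape is more complex than any degree-1 curve, so deg p = 2.
From the axis intercepts and sections: it crosses the y-axis at the gridline y = 0; among the integer gridlines, it crosses the x-axis at x ∈ {0, 1}.
Matching integer coefficients to the picture gives p.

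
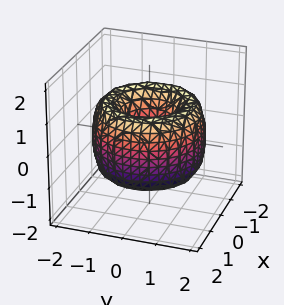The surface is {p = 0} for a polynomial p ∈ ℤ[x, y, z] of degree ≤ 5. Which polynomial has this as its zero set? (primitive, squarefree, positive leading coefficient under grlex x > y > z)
x^4 + 2*x^2*y^2 + y^4 - 3*x^2 - 3*y^2 + z^2 + 1

The degree is 4 — the shape is more complex than any degree-3 surface.
By symmetry, the z-axis is an axis of rotation, so x and y enter only as x² + y².
Checking where it meets the axes: no z-intercept at any integer in the box; a circular section at z = -1 has radius exactly 1.
These observations pin down the coefficients.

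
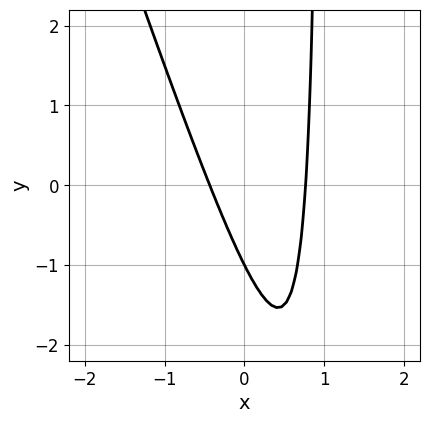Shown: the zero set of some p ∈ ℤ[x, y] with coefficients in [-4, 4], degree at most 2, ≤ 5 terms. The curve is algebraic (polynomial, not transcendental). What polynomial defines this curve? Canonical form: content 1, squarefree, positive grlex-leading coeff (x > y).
3*x^2 + x*y - x - y - 1

Degree: the shape is more complex than any degree-1 curve, so deg p = 2.
Observable constraints: one y-axis crossing is at y = -1.
These observations pin down the coefficients.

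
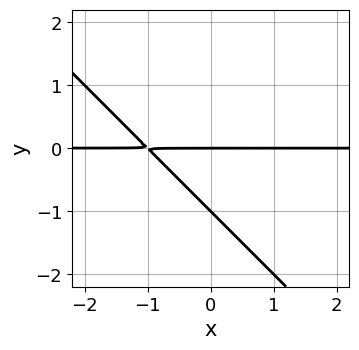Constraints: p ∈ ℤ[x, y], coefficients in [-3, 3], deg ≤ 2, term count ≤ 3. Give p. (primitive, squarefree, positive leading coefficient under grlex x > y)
x*y + y^2 + y

1. Degree: no degree-1 curve has this shape, so deg p = 2.
2. Checking where it meets the axes: every point of the x-axis in the box is on the curve; among the integer gridlines, it crosses the y-axis at y ∈ {-1, 0}.
3. These observations pin down the coefficients.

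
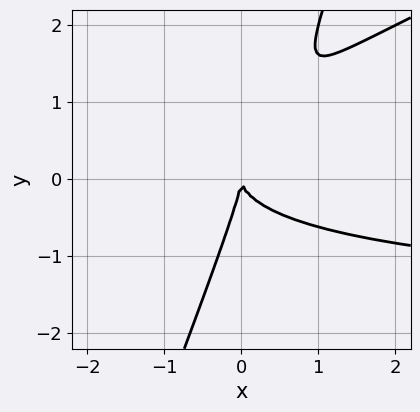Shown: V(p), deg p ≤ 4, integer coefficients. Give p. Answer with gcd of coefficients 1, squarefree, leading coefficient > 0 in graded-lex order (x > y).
First, deg p = 3. A generic line meets the curve in up to 3 points.
Next, from the visible intercepts: one y-axis crossing is at y = 0; it crosses the x-axis at the gridline x = 0.
Finally, solving for integer coefficients yields p as stated.

x^2*y - 3*x*y^2 + y^3 + 2*x^2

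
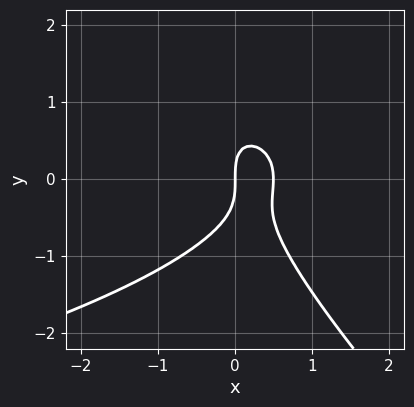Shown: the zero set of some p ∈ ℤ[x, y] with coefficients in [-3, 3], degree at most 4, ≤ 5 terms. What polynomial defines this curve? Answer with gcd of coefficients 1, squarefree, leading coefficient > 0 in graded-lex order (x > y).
x*y^2 + y^3 + 2*x^2 - x

First, deg p = 3. A generic line meets the curve in up to 3 points.
Then, observable constraints: one x-axis crossing is at x = 0; one y-axis crossing is at y = 0.
Finally, these observations pin down the coefficients.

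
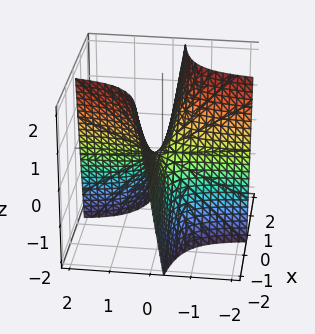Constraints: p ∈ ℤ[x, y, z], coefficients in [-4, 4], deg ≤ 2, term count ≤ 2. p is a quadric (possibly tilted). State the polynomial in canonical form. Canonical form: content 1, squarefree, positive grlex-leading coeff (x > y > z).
3*x*y + z

deg p = 2. The shape is more complex than any degree-1 surface.
From the axis intercepts and sections: it crosses the z-axis at the gridline z = 0; every point of the x-axis in the box is on the surface; the visible y-axis segment lies entirely on the surface.
Solving for integer coefficients yields p as stated.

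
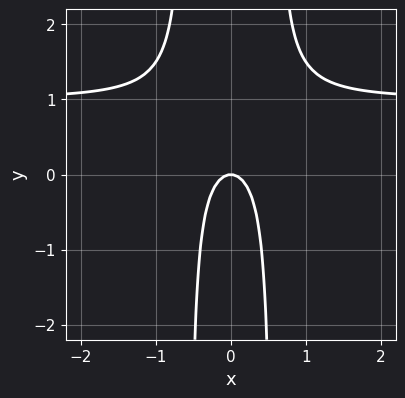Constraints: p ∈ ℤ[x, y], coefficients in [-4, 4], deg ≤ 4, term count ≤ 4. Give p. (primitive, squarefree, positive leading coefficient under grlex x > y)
3*x^2*y - 3*x^2 - y

(a) Degree: no degree-2 curve has this shape, so deg p = 3.
(b) Symmetries: it's symmetric under x → −x, forcing even powers of x.
(c) Reading off the gridlines: it crosses the x-axis at the gridline x = 0; it crosses the y-axis at the gridline y = 0.
(d) Fitting integer coefficients to these (and the overall shape) gives p.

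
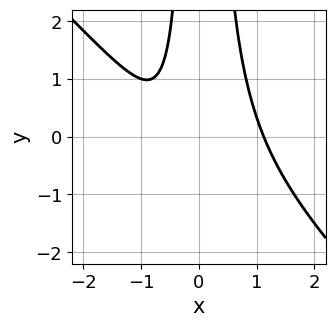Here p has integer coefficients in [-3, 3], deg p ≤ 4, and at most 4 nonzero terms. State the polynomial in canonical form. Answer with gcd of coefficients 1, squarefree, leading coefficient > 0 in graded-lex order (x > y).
3*x^3 + 3*x^2*y - 2*x - 2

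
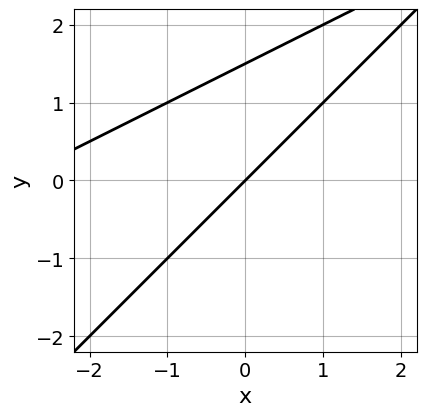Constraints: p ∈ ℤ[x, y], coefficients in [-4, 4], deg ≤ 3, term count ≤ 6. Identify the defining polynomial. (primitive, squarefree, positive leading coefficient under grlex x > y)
x^2 - 3*x*y + 2*y^2 + 3*x - 3*y

First, deg p = 2.
Then, observable constraints: it crosses the x-axis at the gridline x = 0; one y-axis crossing is at y = 0.
Finally, matching integer coefficients to the picture gives p.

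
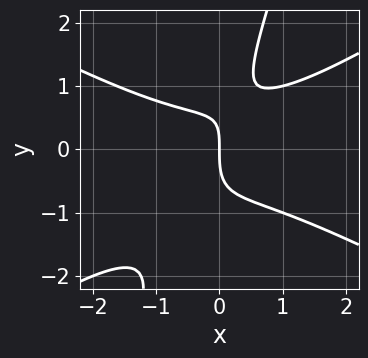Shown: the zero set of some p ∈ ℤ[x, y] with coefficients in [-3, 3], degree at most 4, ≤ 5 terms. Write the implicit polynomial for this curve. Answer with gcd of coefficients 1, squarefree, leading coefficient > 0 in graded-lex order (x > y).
x^3 - 3*x*y^2 + y^3 - x*y + 2*x

1. deg p = 3. No degree-2 curve has this shape.
2. From the axis intercepts and sections: it meets the y-axis at y = 0 (among the integer gridlines); it meets the x-axis at x = 0 (among the integer gridlines).
3. Matching integer coefficients to the picture gives p.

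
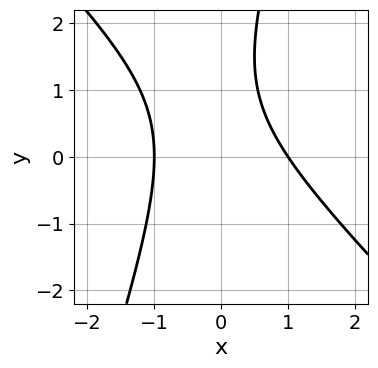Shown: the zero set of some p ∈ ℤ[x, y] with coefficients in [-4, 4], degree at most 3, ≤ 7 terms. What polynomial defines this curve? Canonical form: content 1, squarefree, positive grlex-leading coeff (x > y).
(a) Degree: no degree-1 curve has this shape, so deg p = 2.
(b) Observable constraints: the x-axis gridline crossings are at x ∈ {-1, 1}; no y-intercept at any integer in the box.
(c) Assembling these constraints gives the stated polynomial.

3*x^2 + 2*x*y - y^2 + 2*y - 3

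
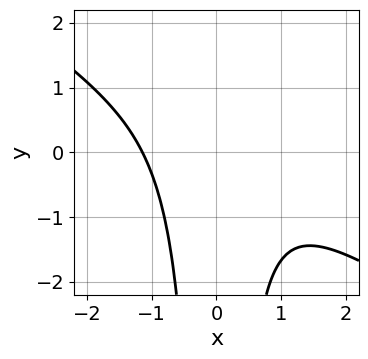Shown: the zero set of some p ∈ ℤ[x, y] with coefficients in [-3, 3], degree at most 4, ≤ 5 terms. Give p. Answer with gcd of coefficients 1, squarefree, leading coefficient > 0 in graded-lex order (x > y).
2*x^3 + 3*x^2*y + 3

1. The degree is 3 — a generic line meets the curve in up to 3 points.
2. From the visible intercepts: it misses every integer gridline on the y-axis.
3. Matching integer coefficients to the picture gives p.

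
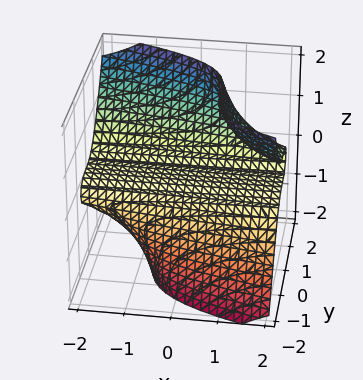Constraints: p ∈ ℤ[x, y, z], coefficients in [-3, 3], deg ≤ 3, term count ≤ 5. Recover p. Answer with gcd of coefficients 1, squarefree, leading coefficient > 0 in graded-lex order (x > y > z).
1. The degree is 3 — the shape is more complex than any degree-2 surface.
2. Observable constraints: the visible x-axis segment lies entirely on the surface; it meets the y-axis at y = 0 (among the integer gridlines); it meets the z-axis at z = 0 (among the integer gridlines).
3. Solving for integer coefficients yields p as stated.

2*x*z^2 + 2*y^3 - 3*z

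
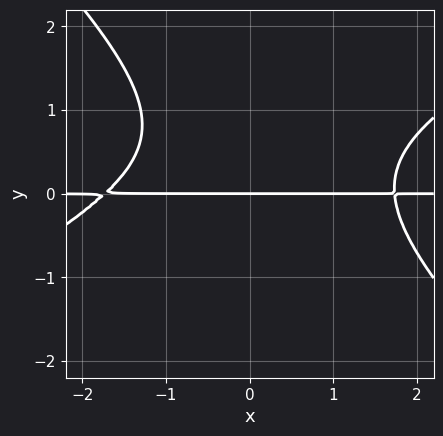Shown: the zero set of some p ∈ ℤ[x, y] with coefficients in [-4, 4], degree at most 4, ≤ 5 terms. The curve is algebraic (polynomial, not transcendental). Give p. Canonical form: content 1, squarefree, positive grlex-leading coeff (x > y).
x^2*y - x*y^2 - 2*y^3 + 2*y^2 - 3*y

1. The degree is 3 — a generic line meets the curve in up to 3 points.
2. Reading off the gridlines: it crosses the y-axis at the gridline y = 0; every point of the x-axis in the box is on the curve.
3. Putting this together gives p.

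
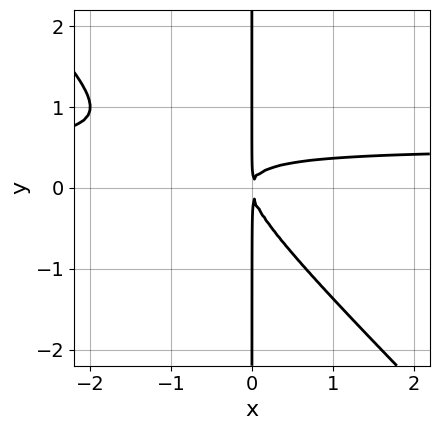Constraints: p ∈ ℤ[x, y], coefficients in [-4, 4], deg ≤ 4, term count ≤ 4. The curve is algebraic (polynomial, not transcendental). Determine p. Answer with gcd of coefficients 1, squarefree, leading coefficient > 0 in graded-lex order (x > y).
2*x^2*y + 2*x*y^2 - x^2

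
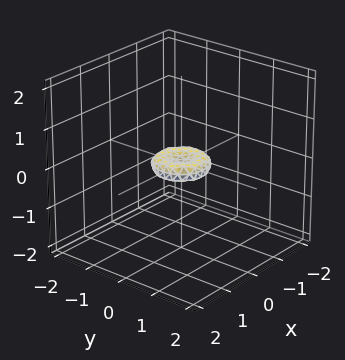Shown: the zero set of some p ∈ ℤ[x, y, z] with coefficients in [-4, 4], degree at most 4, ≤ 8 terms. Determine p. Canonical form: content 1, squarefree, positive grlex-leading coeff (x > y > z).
2*x^4 + 4*x^2*y^2 + 2*y^4 - x^2 - y^2 + 3*z^2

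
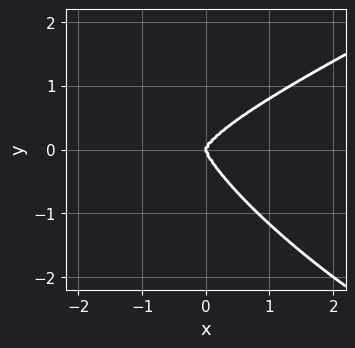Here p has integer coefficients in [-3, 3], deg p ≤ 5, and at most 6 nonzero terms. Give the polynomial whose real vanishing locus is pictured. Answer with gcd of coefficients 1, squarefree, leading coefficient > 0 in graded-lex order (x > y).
x^3*y - 3*x*y^3 - 3*y^4 + 2*x^3

The degree is 4 — no degree-3 curve has this shape.
Observable constraints: it crosses the y-axis at the gridline y = 0; one x-axis crossing is at x = 0.
The integer polynomial consistent with all of this is the stated p.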